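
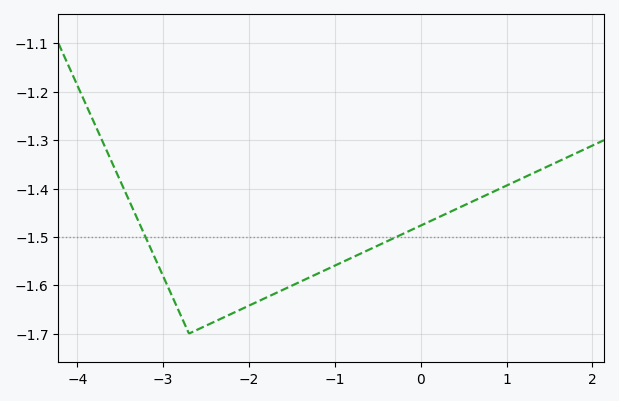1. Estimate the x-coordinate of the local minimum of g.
-2.7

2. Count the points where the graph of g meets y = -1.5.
2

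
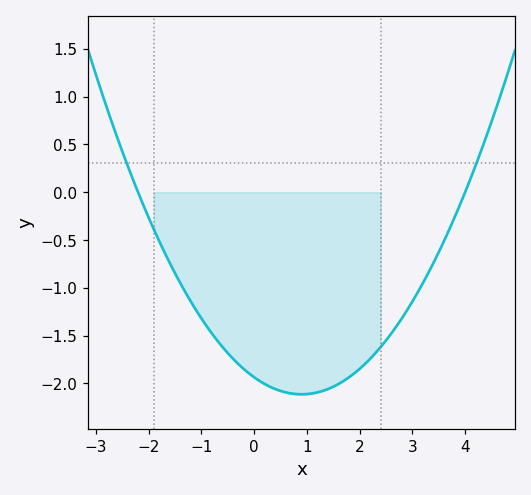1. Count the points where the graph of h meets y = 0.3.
2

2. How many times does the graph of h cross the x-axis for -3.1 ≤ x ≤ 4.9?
2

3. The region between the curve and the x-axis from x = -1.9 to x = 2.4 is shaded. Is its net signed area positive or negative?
negative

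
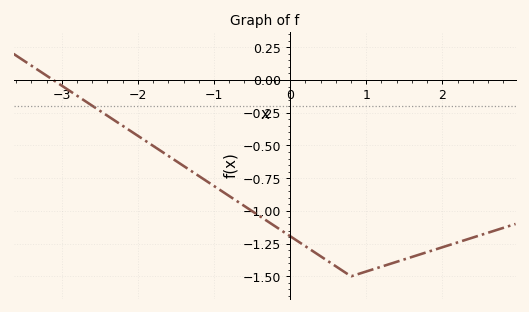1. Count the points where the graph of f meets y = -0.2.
1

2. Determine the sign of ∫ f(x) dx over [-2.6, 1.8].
negative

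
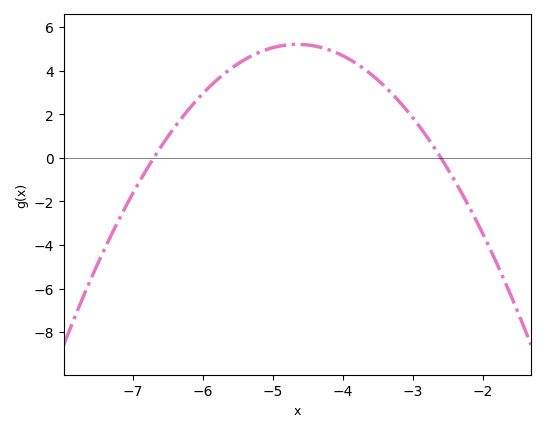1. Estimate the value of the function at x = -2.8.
0.967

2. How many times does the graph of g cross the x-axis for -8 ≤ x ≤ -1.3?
2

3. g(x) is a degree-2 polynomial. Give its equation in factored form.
y = -1.24(x + 6.7)(x + 2.6)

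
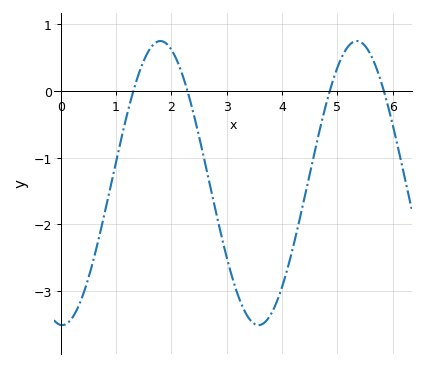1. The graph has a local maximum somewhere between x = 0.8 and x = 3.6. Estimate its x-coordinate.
1.81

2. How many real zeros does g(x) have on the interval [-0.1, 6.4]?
4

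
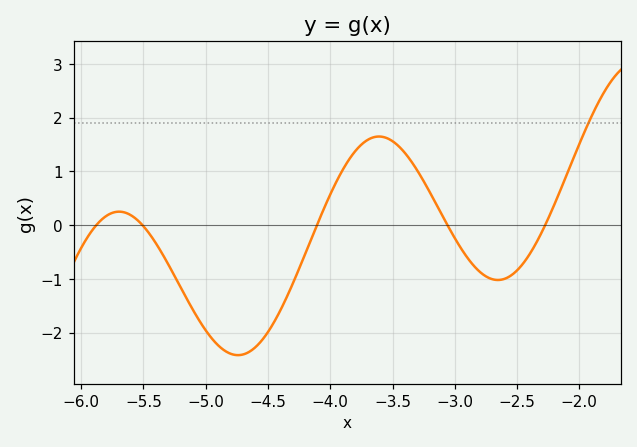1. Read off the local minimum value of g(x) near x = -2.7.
-1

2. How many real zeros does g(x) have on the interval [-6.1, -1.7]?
5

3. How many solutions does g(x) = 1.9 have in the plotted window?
1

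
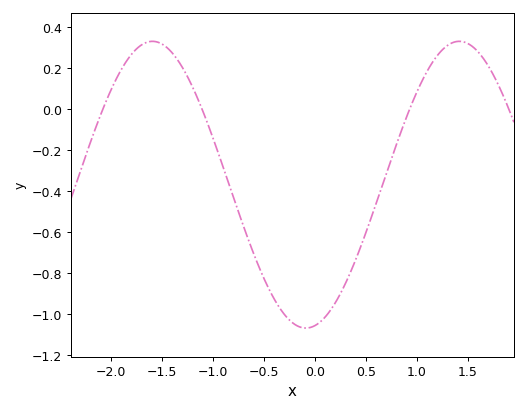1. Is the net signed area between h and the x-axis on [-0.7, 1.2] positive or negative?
negative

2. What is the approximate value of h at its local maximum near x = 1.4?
0.32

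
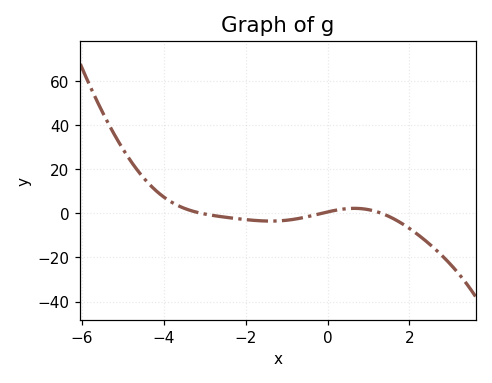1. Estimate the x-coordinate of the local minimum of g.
-1.4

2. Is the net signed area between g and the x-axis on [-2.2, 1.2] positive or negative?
negative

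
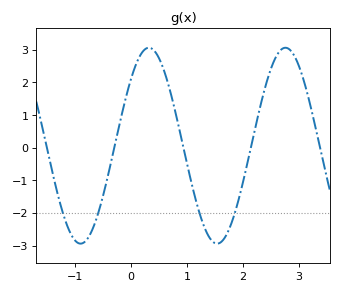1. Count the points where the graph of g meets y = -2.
4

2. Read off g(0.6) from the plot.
2.3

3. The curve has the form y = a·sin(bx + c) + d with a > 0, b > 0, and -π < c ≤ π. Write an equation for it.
y = 3sin(2.6x + 0.76) + 0.06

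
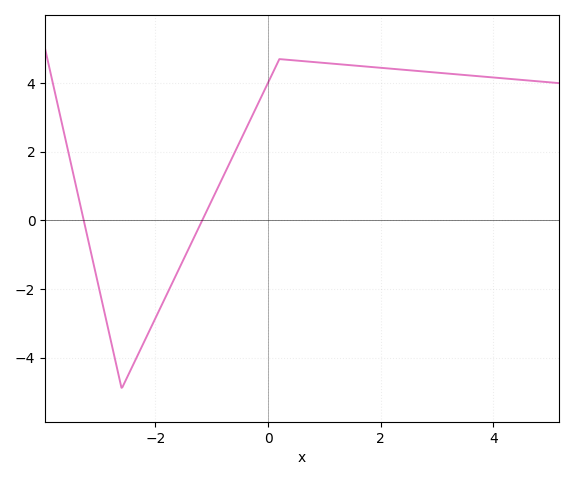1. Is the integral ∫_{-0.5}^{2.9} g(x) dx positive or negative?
positive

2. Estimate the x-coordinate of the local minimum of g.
-2.6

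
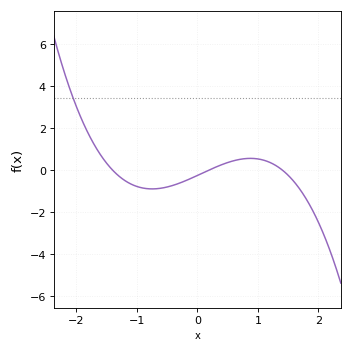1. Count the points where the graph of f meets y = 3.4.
1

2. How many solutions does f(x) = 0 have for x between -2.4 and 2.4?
3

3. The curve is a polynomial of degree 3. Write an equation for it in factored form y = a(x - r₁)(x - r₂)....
y = -0.68(x + 1.4)(x - 0.2)(x - 1.4)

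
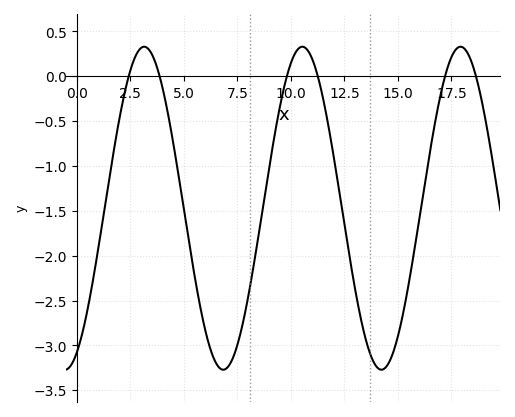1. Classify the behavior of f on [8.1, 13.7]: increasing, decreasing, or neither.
neither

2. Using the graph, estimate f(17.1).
-0.1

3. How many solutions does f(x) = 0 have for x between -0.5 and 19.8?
6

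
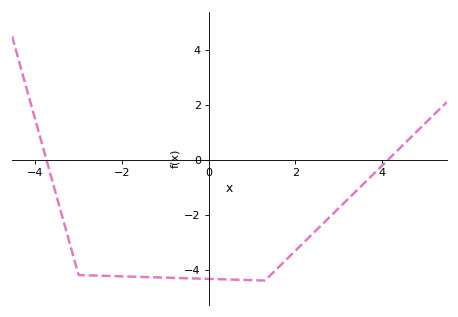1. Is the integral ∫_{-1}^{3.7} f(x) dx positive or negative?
negative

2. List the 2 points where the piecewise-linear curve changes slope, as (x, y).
(-3, -4.2); (1.3, -4.4)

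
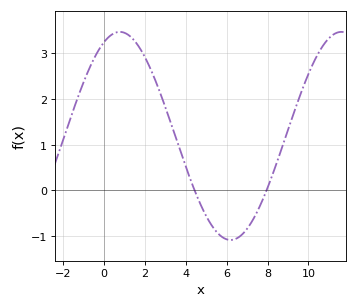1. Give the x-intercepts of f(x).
4.4, 8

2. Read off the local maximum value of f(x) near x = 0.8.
3.5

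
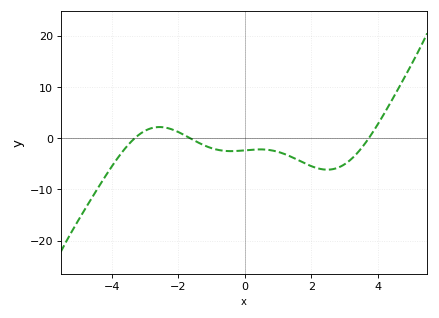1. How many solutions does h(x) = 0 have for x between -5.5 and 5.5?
3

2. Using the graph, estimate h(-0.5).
-3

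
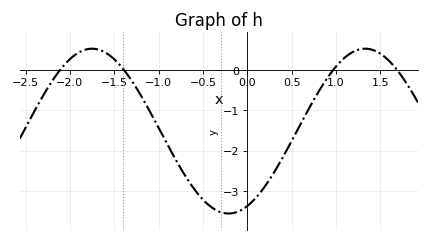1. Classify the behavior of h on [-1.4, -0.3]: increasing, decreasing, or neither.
decreasing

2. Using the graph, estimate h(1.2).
0.459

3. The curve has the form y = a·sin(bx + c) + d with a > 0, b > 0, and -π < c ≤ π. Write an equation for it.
y = 2.04sin(2.04x - 1.14) - 1.51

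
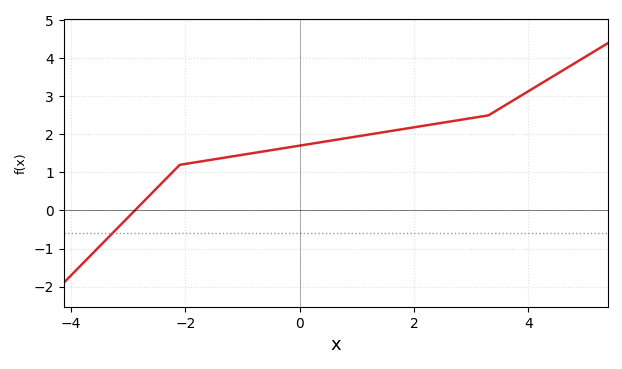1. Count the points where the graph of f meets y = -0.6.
1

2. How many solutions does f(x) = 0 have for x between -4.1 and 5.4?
1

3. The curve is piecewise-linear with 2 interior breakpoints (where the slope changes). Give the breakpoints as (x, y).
(-2.1, 1.2); (3.3, 2.5)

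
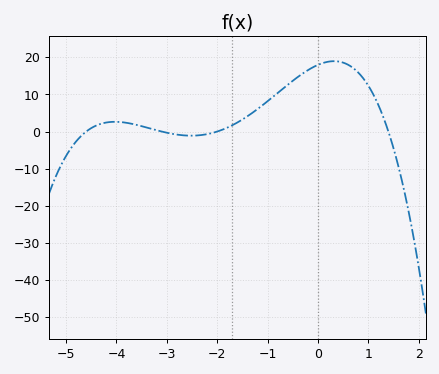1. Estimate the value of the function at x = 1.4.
0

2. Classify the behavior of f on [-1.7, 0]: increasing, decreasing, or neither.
increasing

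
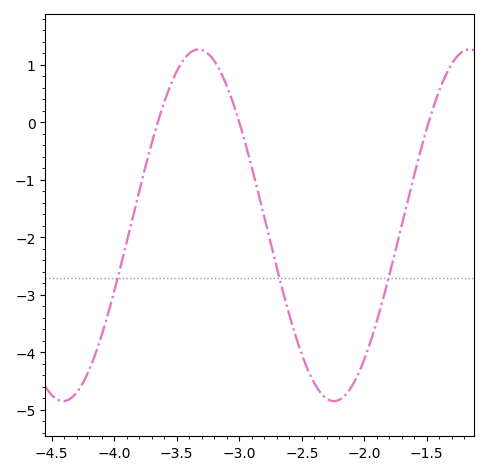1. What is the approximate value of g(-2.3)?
-4.81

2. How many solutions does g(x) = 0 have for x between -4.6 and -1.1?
3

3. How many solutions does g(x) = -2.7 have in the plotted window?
3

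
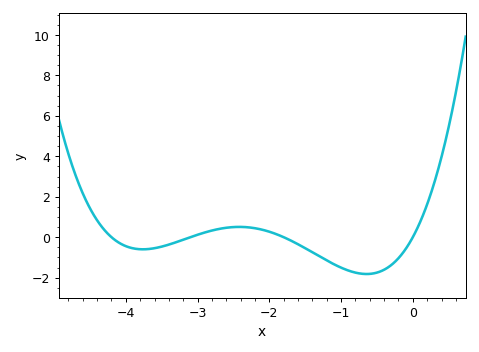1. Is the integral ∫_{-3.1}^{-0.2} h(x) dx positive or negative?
negative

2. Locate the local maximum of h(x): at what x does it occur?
-2.4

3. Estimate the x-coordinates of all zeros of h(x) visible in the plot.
-4.2, -3.1, -1.8, 0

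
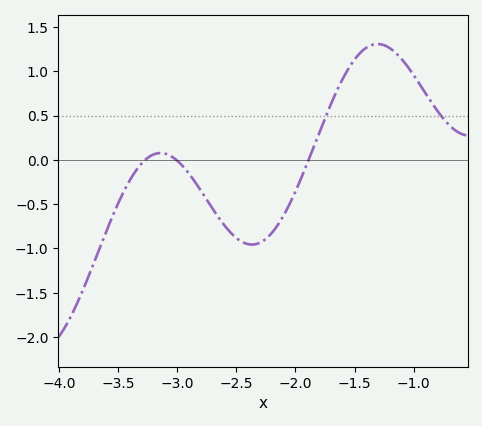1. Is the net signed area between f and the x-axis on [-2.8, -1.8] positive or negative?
negative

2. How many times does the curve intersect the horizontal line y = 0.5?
2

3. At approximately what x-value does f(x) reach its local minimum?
-2.35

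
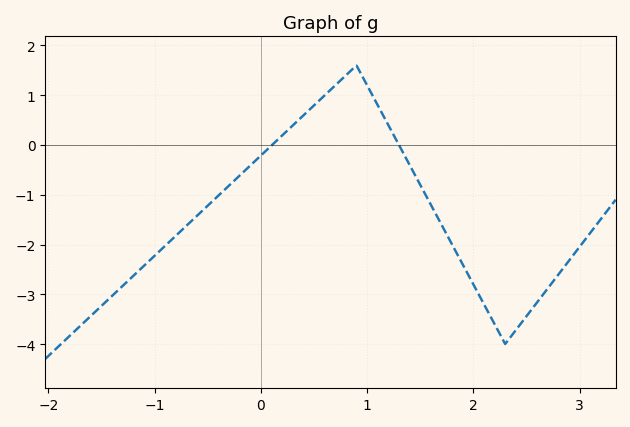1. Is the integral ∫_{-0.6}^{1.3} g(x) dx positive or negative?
positive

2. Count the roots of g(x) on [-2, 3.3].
2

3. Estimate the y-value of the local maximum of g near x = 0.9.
1.6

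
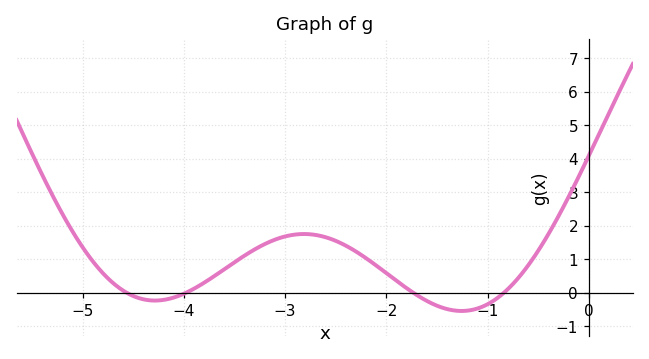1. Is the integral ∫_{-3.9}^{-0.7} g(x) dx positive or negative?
positive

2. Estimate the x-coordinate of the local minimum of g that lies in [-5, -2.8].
-4.29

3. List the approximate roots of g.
-4.56, -3.98, -1.73, -0.837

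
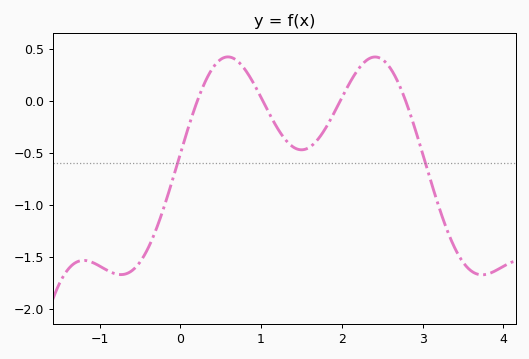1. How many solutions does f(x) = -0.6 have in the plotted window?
2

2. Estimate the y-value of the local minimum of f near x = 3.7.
-1.68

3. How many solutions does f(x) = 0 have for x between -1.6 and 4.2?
4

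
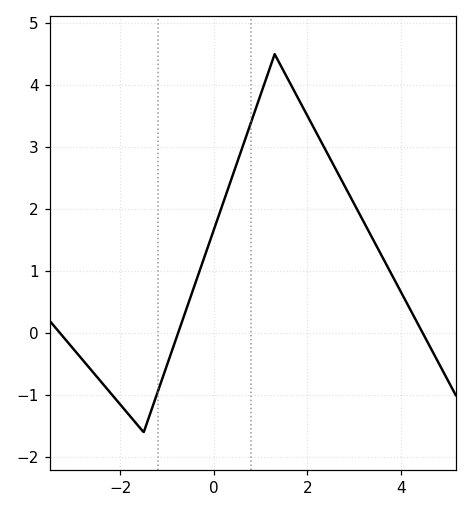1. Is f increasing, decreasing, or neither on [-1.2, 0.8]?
increasing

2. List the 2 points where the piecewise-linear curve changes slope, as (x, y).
(-1.5, -1.6); (1.3, 4.5)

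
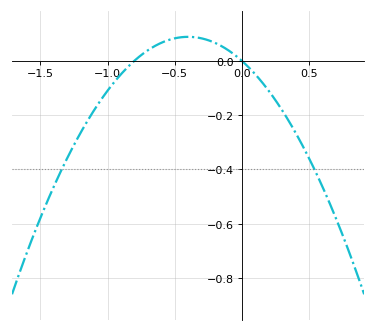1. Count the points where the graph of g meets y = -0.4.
2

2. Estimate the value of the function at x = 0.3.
-0.182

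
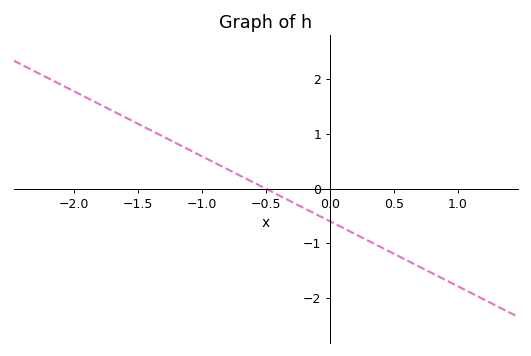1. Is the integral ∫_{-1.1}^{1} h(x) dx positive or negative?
negative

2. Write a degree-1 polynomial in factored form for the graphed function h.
y = -1.19(x + 0.5)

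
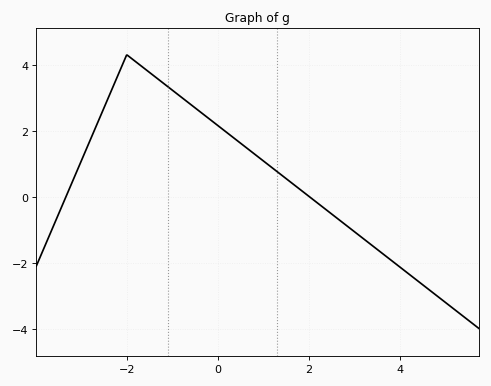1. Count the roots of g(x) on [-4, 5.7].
2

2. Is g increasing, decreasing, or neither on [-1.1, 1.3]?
decreasing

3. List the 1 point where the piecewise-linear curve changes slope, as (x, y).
(-2, 4.3)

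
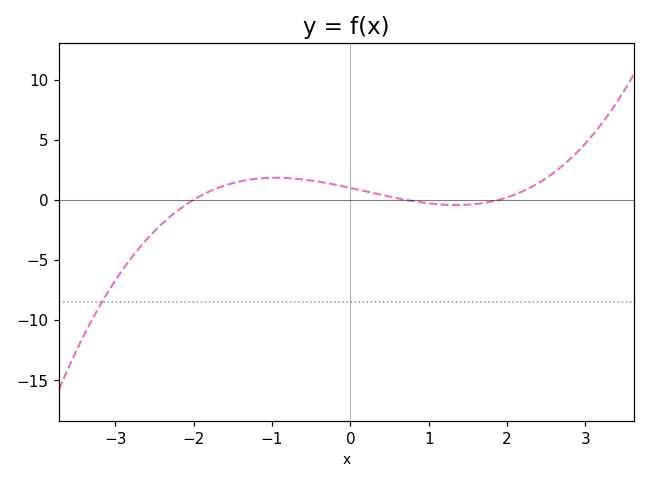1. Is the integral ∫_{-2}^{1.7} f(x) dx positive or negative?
positive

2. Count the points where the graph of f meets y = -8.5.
1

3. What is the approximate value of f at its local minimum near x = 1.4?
-0.5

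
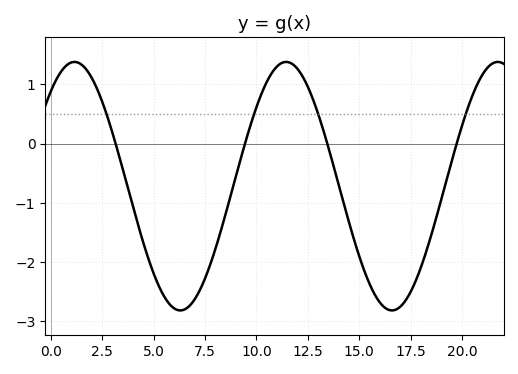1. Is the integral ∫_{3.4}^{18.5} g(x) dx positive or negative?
negative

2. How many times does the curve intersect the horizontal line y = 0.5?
4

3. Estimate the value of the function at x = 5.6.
-2.6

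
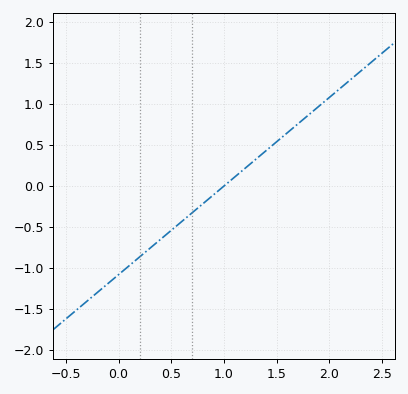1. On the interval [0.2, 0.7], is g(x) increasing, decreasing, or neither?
increasing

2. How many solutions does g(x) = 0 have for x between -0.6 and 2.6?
1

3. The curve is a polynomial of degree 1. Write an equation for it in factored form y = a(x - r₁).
y = 1.08(x - 1)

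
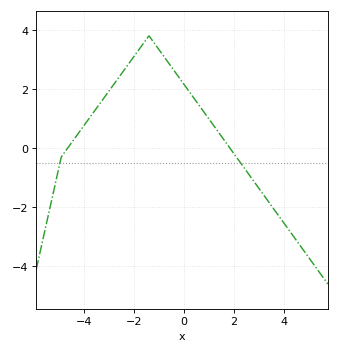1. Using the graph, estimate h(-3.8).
0.989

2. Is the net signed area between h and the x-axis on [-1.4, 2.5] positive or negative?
positive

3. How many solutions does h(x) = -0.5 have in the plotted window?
2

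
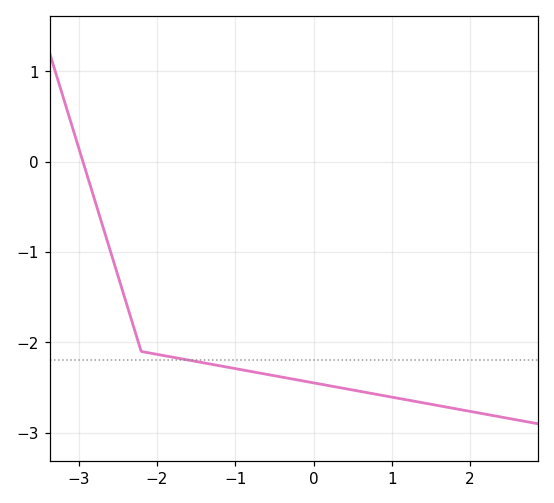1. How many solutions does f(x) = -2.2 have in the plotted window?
1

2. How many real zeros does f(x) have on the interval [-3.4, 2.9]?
1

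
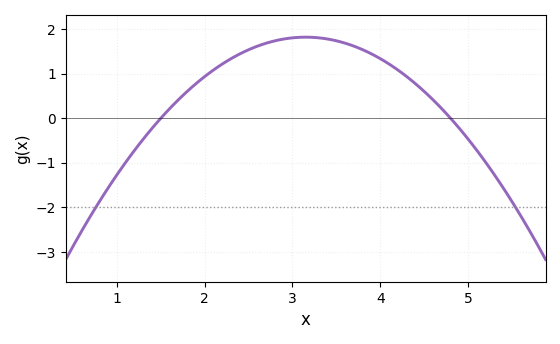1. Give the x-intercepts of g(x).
1.5, 4.8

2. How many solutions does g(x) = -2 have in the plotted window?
2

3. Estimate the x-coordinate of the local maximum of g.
3.15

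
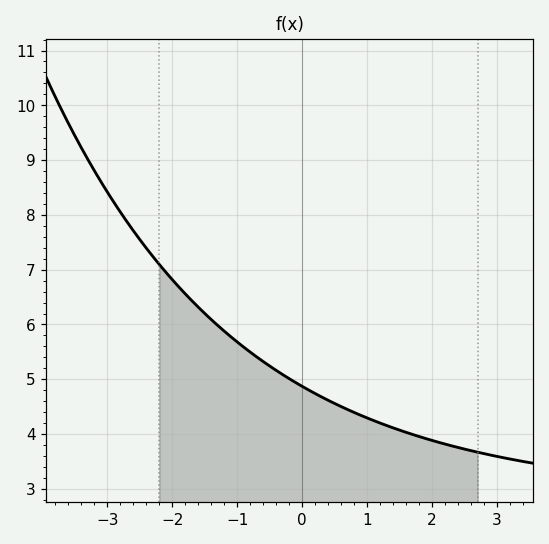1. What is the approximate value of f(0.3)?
4.68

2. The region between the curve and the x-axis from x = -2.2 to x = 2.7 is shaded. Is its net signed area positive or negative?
positive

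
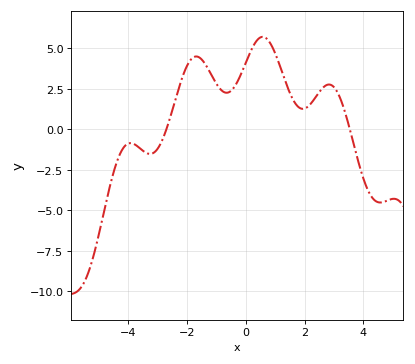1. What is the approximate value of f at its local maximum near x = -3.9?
-0.8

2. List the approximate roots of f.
-2.8, 3.6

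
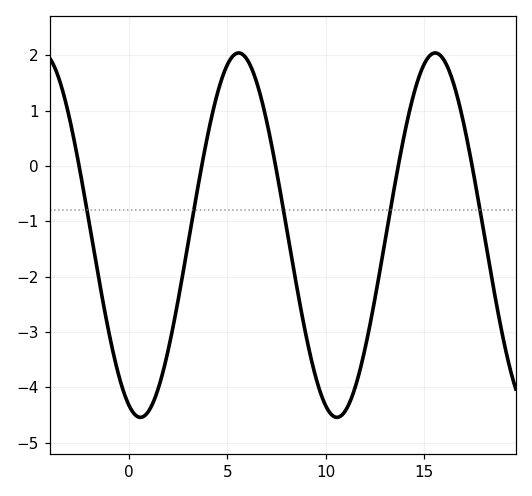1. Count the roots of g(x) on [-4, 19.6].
5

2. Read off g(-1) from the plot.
-3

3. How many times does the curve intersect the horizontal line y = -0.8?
5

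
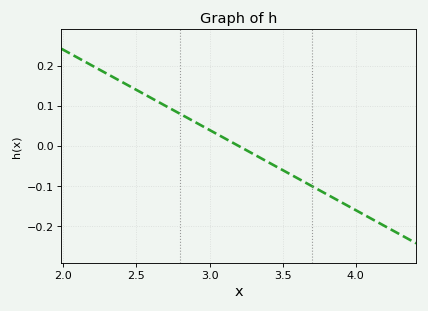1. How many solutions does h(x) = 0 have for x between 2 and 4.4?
1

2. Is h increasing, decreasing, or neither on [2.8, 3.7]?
decreasing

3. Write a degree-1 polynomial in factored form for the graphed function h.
y = -0.2(x - 3.2)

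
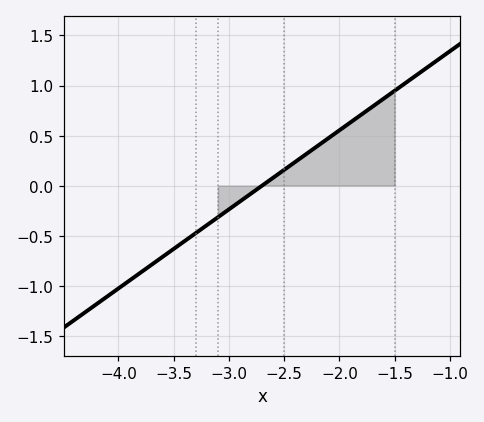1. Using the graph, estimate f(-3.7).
-0.79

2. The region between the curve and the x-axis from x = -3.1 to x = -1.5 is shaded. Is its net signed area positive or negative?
positive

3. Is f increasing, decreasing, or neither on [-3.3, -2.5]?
increasing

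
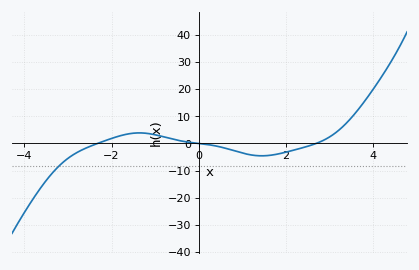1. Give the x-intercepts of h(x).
-2.4, 0, 2.6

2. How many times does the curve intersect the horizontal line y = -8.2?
1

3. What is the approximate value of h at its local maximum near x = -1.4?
4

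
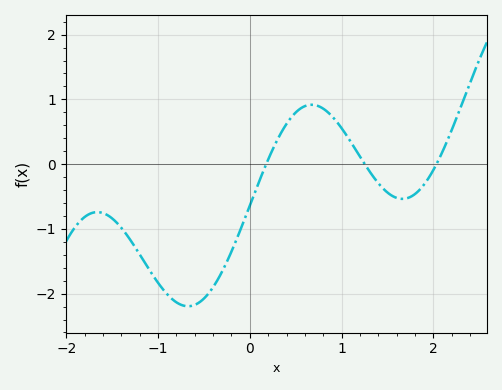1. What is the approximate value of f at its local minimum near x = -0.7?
-2.2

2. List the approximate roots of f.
0.178, 1.25, 2.03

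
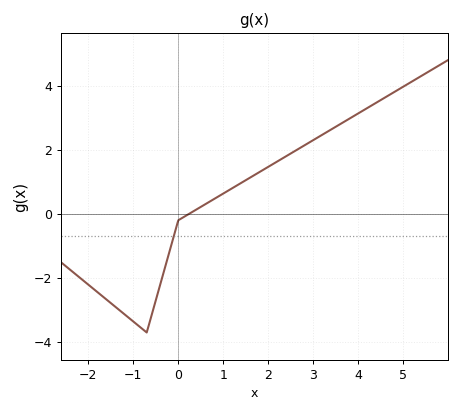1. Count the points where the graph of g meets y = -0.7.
1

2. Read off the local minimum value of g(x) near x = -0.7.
-3.6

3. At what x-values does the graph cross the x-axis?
0.2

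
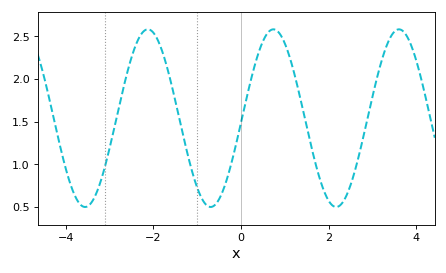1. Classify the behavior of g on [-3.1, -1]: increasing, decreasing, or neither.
neither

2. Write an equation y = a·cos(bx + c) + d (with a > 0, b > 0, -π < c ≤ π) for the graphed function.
y = 1.04cos(2.2x - 1.6) + 1.54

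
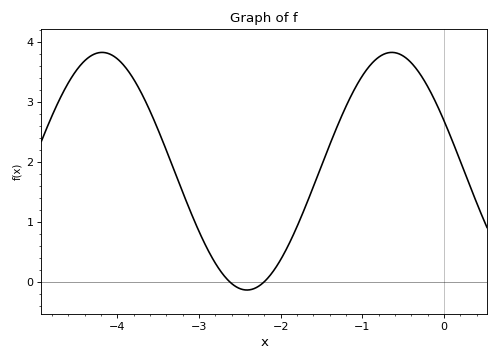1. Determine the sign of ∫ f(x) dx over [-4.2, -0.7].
positive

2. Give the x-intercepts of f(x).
-2.62, -2.21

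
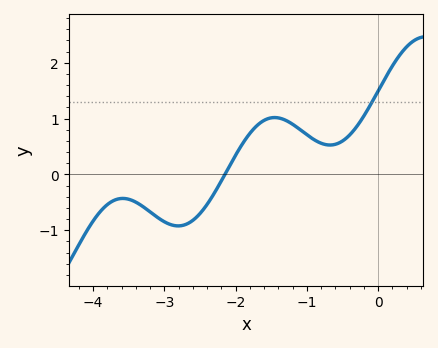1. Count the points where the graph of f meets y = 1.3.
1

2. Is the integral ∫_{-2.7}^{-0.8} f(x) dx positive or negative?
positive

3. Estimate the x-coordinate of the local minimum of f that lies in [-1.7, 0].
-0.677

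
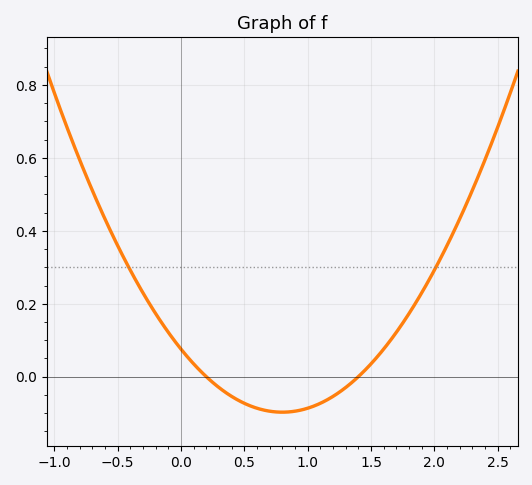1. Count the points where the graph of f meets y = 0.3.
2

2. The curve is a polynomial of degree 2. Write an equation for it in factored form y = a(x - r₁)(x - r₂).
y = 0.27(x - 0.2)(x - 1.4)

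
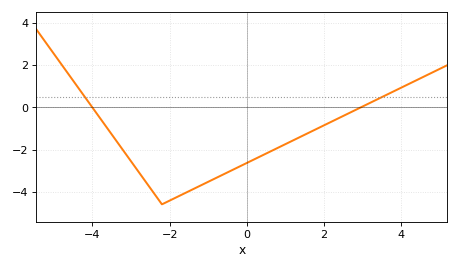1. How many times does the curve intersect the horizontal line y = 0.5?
2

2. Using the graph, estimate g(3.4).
0.401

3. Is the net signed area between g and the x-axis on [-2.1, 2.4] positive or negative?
negative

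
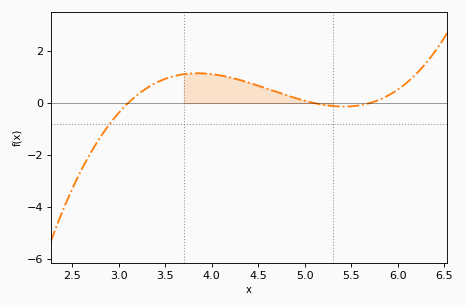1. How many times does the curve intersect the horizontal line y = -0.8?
1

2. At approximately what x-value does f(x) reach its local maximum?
3.8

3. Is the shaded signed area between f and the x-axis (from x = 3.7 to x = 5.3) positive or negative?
positive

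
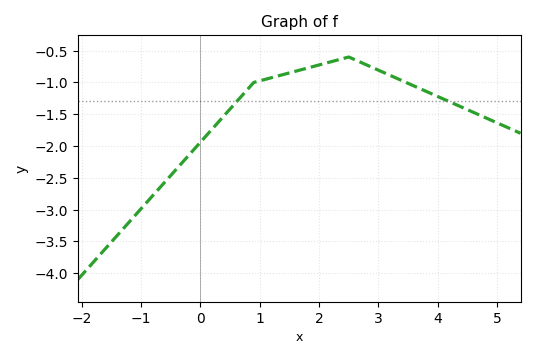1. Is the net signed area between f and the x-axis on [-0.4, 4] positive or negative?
negative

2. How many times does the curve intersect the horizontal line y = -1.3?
2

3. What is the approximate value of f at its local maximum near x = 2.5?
-0.6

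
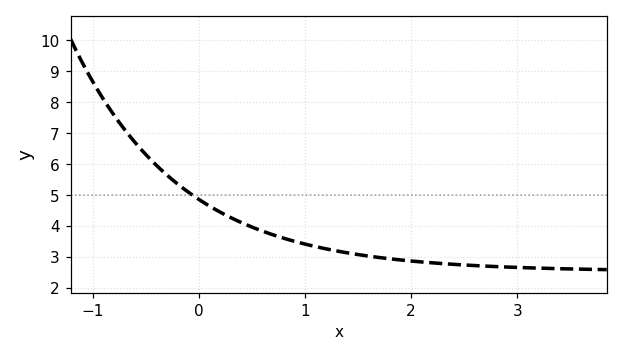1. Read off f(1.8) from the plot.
2.9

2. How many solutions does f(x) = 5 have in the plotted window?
1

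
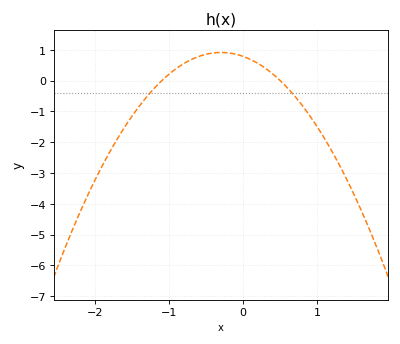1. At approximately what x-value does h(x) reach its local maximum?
-0.3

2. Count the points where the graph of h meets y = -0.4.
2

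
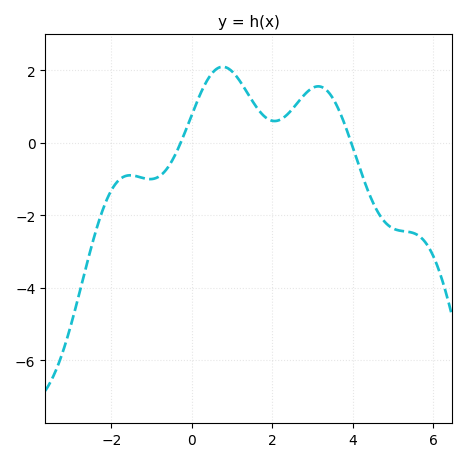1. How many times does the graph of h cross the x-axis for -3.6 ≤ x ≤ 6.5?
2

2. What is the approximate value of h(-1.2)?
-0.976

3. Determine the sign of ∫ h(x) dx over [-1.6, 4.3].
positive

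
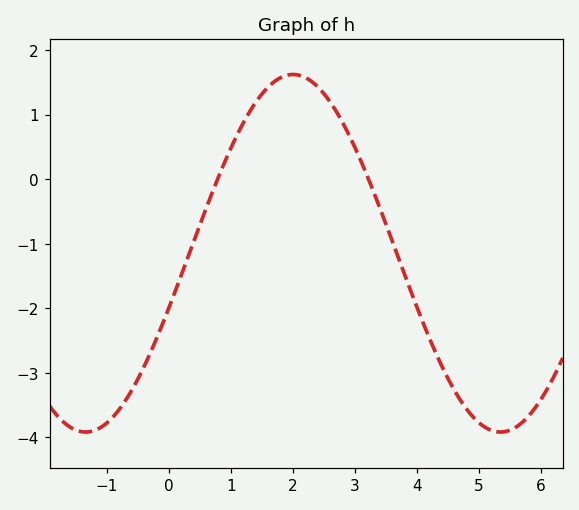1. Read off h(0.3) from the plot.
-1.2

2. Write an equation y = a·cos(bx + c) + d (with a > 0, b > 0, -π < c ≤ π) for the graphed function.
y = 2.77cos(0.94x - 1.9) - 1.15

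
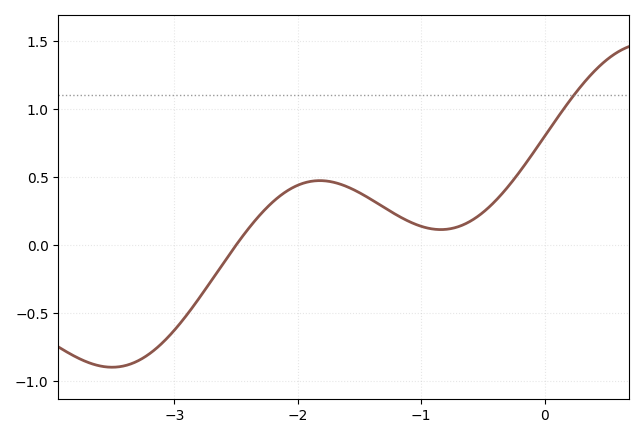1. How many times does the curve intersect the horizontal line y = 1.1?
1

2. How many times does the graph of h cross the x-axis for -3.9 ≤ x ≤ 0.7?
1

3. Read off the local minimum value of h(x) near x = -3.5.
-0.9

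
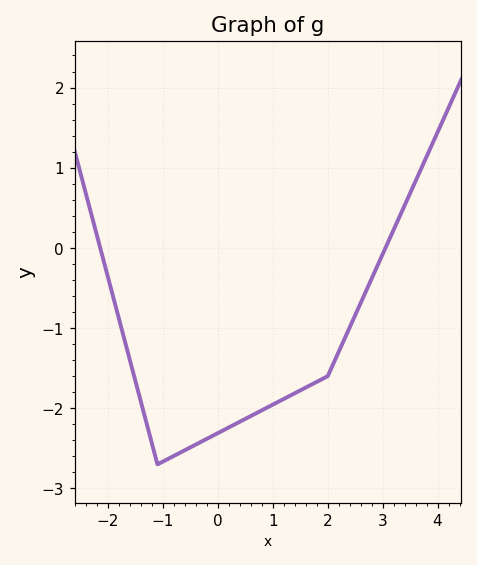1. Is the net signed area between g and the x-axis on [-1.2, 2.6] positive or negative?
negative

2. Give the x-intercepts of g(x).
-2.14, 3.05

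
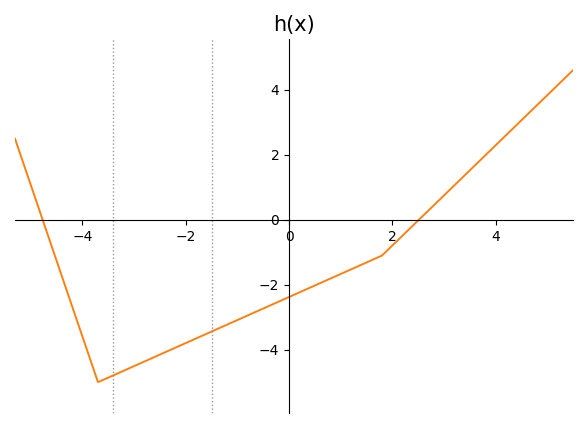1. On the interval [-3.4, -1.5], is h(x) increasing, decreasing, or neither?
increasing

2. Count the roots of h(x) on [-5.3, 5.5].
2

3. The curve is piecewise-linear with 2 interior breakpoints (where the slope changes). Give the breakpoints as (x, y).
(-3.7, -5); (1.8, -1.1)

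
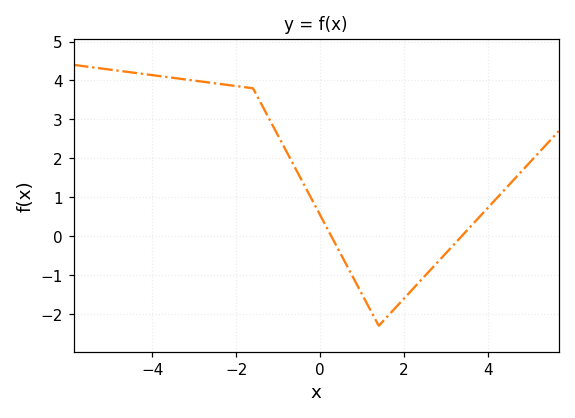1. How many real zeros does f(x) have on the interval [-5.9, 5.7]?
2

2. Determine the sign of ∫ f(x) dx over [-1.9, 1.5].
positive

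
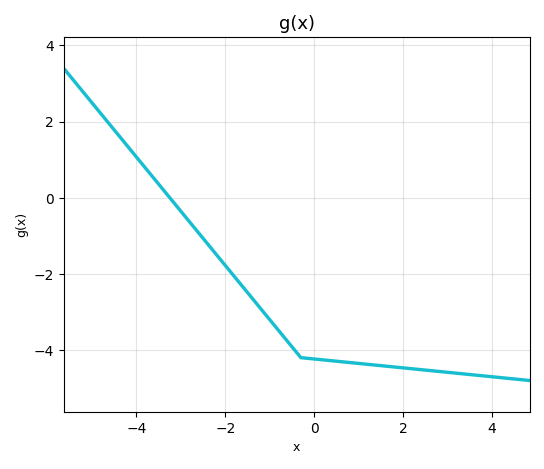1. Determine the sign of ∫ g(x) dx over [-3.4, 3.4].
negative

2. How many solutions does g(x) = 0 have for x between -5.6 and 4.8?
1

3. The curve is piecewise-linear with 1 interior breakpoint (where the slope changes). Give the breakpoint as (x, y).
(-0.3, -4.2)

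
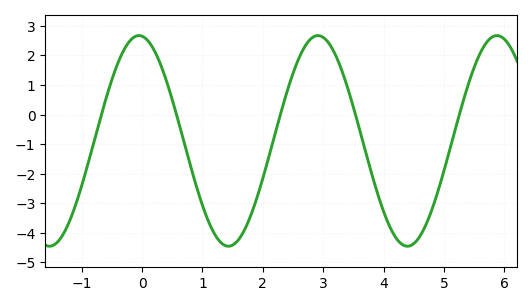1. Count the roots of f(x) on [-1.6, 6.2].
5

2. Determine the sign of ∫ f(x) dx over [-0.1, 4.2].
negative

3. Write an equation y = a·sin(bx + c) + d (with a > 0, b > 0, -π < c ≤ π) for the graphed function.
y = 3.56sin(2.1x + 1.7) - 0.89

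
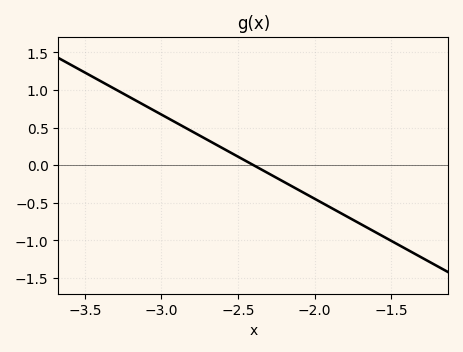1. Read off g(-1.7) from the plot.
-0.784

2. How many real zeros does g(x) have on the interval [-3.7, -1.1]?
1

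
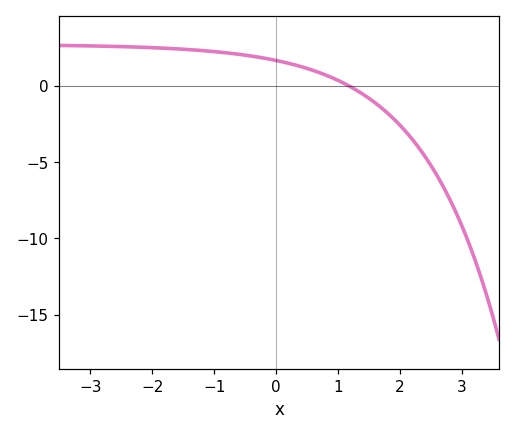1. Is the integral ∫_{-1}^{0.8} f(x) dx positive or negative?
positive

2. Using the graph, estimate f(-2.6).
2.5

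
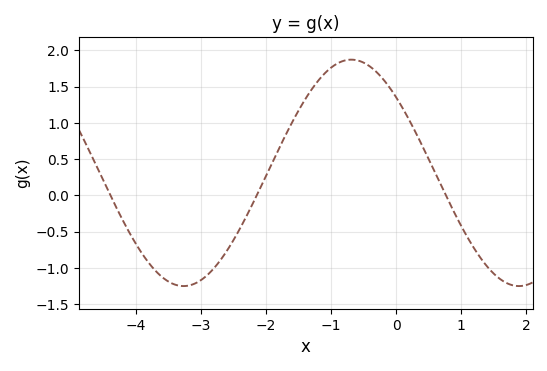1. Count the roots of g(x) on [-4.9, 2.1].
3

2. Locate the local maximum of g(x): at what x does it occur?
-0.687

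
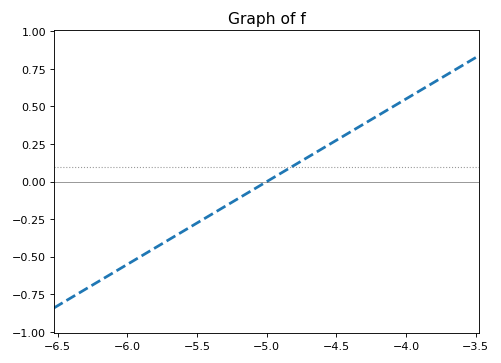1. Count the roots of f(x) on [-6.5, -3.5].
1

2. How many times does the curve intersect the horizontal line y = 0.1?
1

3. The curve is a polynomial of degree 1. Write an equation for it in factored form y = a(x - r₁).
y = 0.55(x + 5)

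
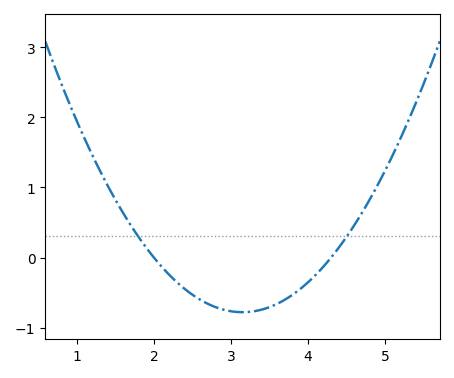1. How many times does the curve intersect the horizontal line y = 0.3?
2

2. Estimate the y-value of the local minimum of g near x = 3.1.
-0.78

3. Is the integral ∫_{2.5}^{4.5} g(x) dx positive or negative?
negative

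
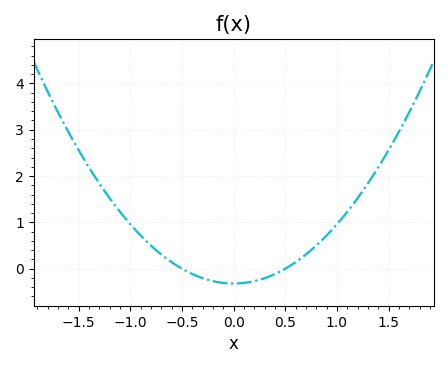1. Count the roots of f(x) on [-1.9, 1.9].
2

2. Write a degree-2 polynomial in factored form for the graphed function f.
y = 1.28(x + 0.5)(x - 0.5)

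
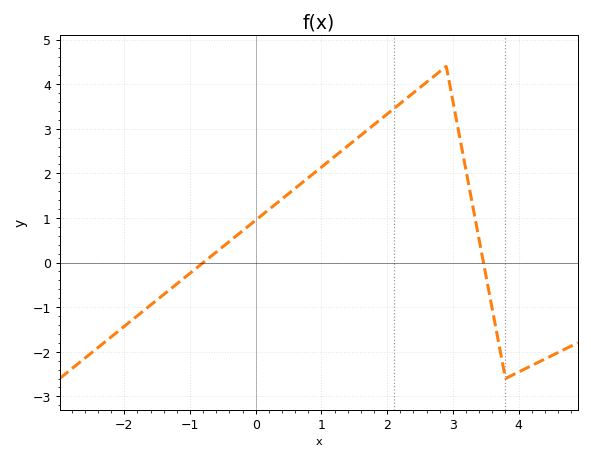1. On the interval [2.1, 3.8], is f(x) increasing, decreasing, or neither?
neither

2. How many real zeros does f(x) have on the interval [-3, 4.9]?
2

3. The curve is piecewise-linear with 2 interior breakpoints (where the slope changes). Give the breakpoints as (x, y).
(2.9, 4.4); (3.8, -2.6)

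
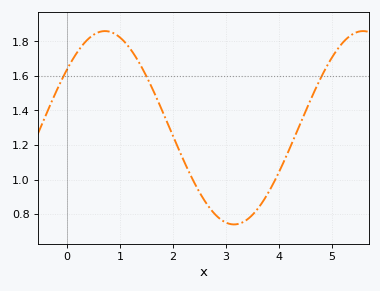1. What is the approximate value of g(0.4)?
1.82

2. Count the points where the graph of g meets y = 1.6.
3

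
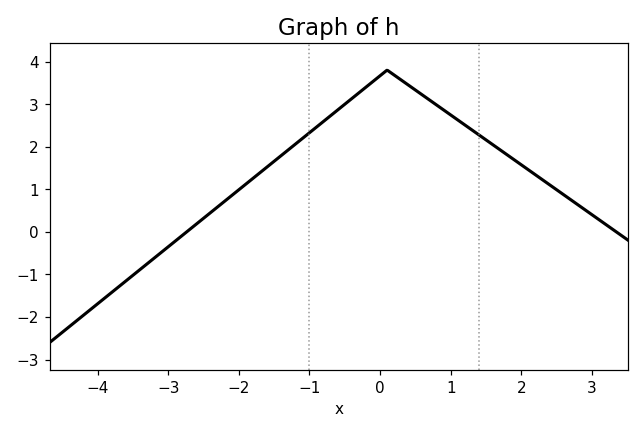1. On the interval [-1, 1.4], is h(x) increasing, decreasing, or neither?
neither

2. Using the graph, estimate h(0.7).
3.1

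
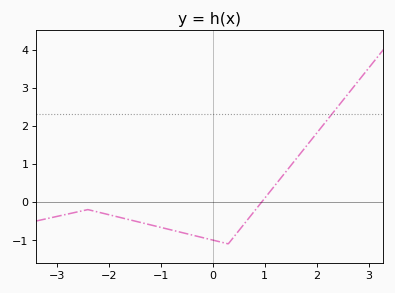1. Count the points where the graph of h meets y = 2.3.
1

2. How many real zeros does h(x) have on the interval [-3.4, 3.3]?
1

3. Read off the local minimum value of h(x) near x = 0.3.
-1.1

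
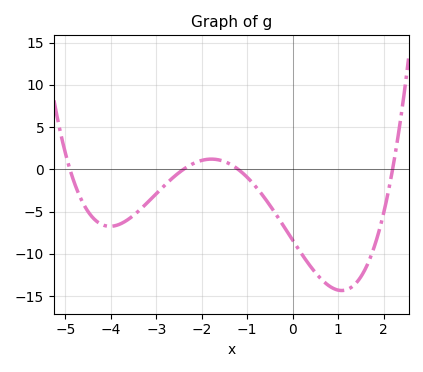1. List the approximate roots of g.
-4.9, -2.4, -1.2, 2.2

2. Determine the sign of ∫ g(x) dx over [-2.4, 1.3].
negative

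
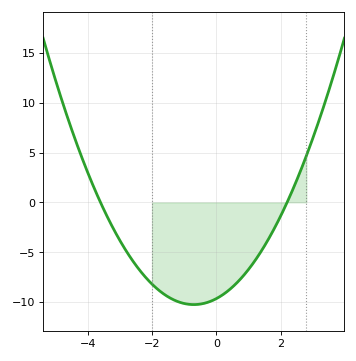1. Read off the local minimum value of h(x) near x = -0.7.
-10.3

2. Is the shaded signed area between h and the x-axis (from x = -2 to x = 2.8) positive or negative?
negative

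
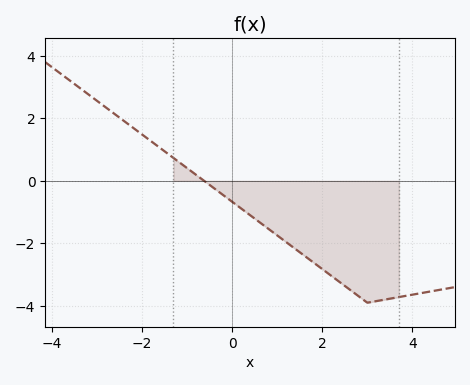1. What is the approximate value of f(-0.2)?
-0.452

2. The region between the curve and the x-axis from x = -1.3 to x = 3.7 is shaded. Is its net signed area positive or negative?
negative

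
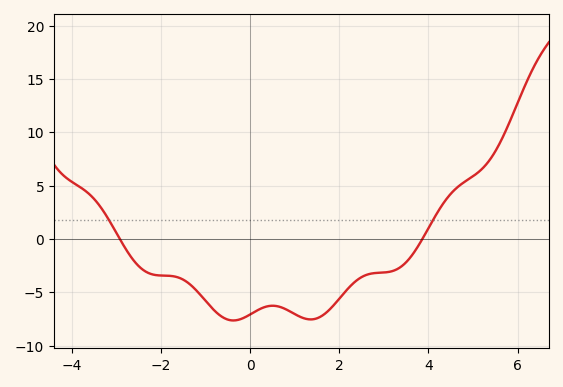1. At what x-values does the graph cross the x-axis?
-2.93, 3.86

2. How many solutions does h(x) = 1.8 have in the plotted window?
2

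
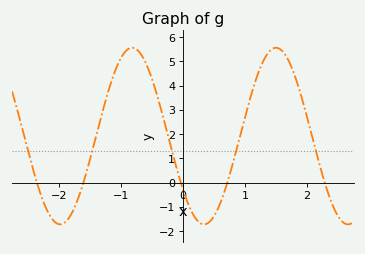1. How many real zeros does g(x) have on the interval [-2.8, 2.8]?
5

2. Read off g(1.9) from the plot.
3.7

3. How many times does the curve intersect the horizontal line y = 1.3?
5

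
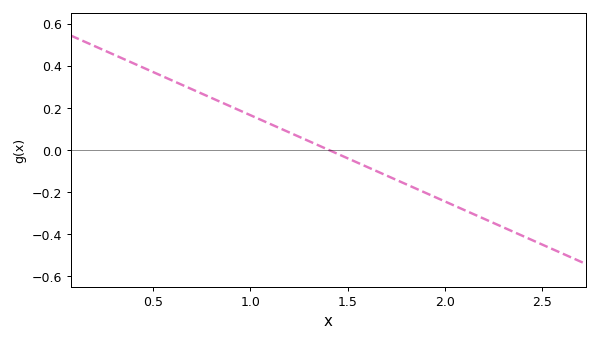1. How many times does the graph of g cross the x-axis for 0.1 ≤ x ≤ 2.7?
1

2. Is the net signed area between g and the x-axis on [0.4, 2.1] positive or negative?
positive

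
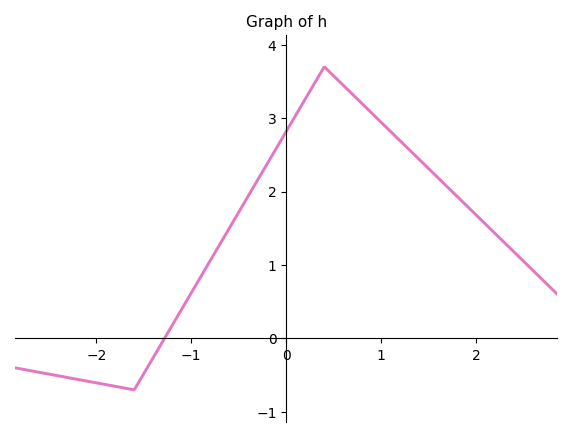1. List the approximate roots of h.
-1.3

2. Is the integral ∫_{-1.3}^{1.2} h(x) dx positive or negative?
positive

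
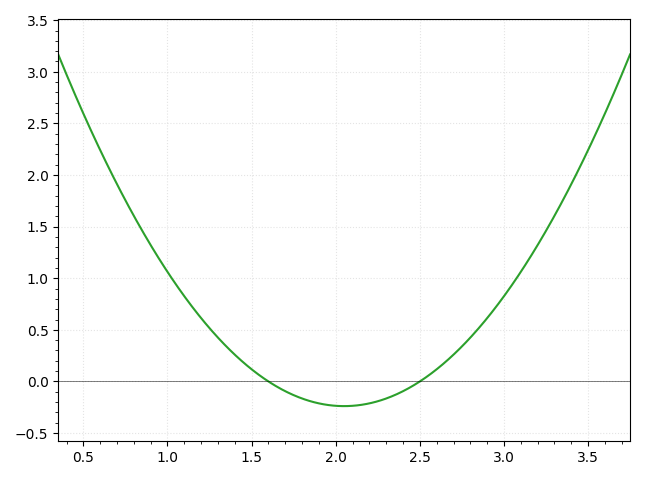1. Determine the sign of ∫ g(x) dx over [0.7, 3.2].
positive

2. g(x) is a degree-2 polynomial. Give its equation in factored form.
y = 1.18(x - 1.6)(x - 2.5)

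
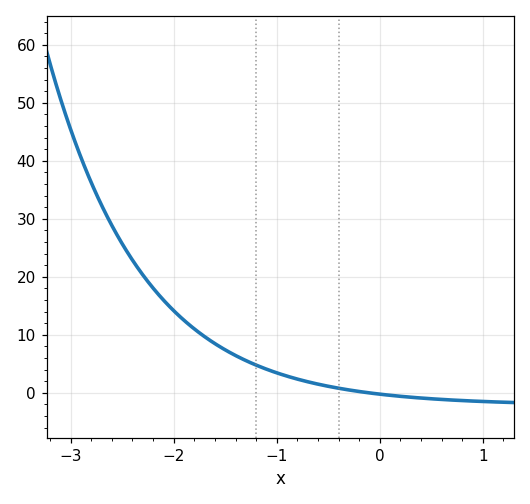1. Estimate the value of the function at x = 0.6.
-1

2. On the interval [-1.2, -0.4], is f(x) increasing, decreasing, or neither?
decreasing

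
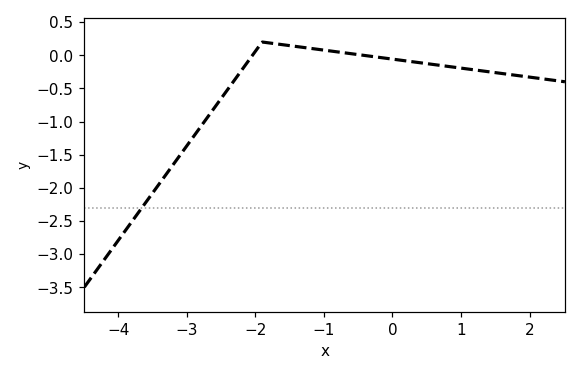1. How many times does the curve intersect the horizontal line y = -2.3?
1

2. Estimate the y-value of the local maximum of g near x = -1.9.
0.2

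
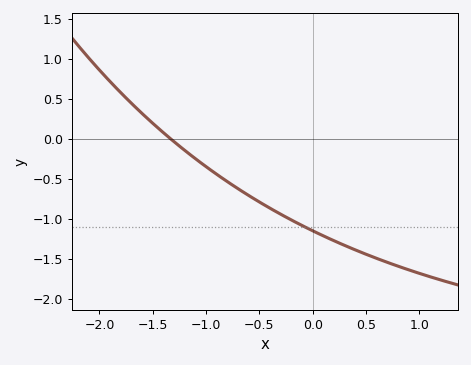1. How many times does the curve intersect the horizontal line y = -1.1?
1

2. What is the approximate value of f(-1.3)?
-0.05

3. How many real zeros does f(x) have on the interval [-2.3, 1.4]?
1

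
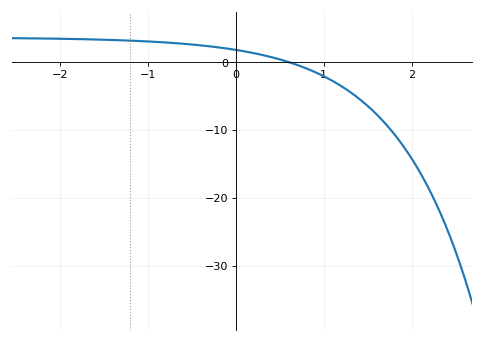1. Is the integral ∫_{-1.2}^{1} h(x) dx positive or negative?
positive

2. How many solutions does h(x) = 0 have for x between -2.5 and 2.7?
1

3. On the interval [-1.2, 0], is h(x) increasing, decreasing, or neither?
decreasing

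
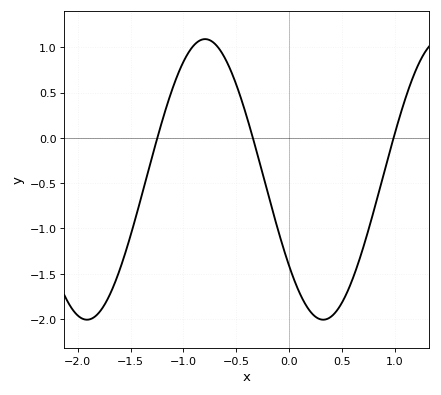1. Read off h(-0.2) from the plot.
-0.6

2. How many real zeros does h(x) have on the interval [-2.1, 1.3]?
3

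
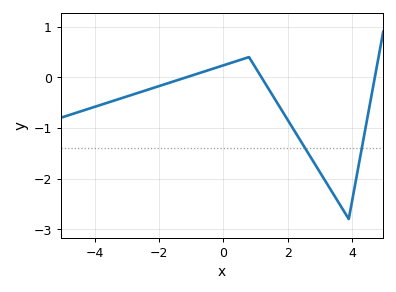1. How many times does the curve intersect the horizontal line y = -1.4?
2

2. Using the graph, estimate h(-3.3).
-0.44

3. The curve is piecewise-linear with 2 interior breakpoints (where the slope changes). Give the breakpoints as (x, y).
(0.8, 0.4); (3.9, -2.8)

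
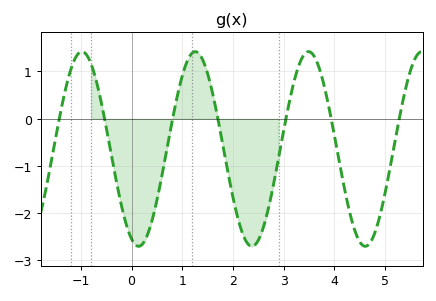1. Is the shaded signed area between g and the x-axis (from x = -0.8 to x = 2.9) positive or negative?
negative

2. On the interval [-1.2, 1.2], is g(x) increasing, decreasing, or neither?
neither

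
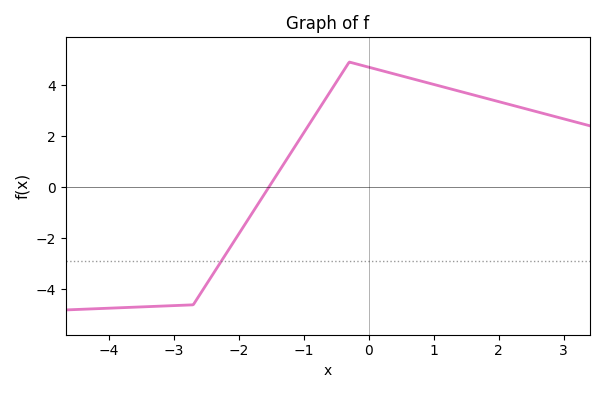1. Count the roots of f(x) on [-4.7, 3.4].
1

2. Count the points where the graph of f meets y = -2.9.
1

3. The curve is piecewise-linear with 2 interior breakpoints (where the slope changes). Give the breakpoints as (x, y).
(-2.7, -4.6); (-0.3, 4.9)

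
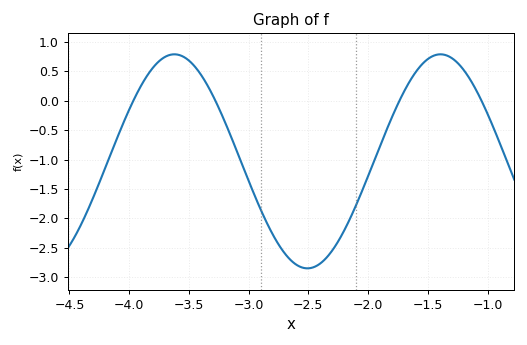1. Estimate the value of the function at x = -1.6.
0.5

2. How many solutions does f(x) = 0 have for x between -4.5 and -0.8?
4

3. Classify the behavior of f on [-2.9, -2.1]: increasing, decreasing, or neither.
neither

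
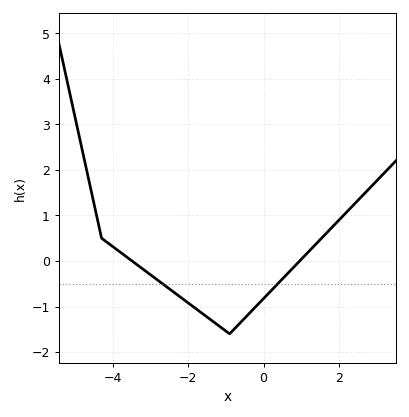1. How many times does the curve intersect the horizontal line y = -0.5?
2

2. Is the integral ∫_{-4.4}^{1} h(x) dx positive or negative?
negative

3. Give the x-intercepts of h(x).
-3.49, 0.96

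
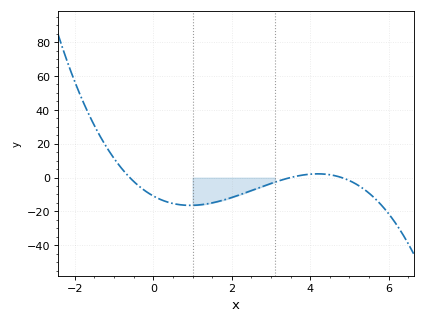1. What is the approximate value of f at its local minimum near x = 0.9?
-16.4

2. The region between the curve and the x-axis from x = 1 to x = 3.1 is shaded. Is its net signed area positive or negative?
negative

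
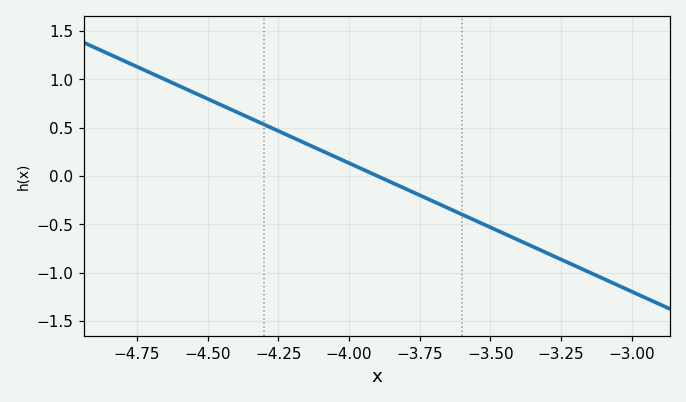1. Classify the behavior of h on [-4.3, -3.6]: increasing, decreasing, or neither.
decreasing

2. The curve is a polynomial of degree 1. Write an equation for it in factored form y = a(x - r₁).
y = -1.33(x + 3.9)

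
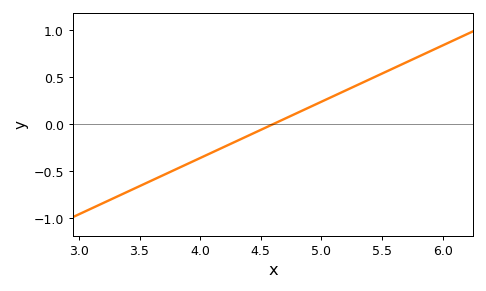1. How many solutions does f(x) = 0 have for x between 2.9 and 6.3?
1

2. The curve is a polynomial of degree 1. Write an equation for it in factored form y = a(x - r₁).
y = 0.6(x - 4.6)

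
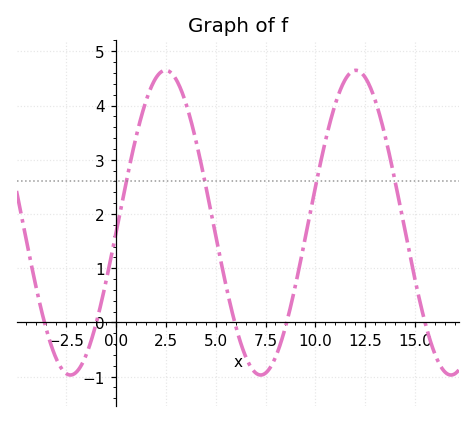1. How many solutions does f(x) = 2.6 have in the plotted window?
4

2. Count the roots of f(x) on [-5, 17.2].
5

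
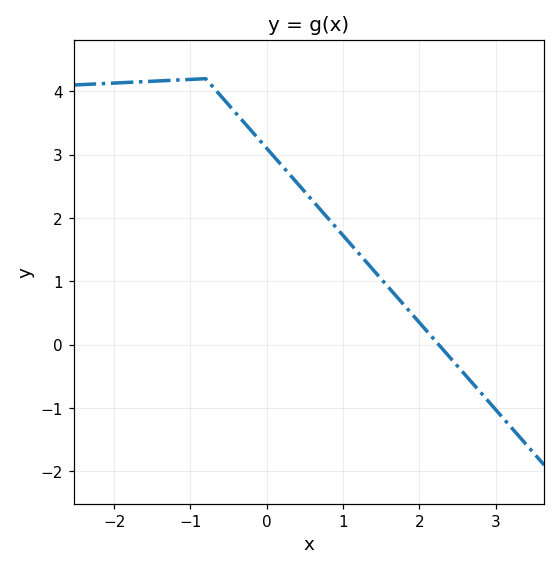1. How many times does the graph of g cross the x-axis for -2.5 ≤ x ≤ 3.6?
1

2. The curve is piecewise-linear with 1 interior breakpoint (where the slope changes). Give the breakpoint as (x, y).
(-0.8, 4.2)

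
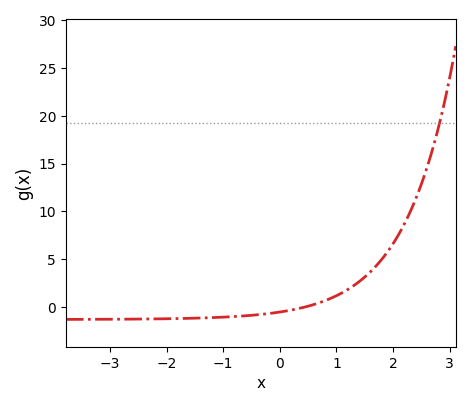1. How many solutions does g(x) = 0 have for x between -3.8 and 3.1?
1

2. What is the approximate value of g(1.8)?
4.97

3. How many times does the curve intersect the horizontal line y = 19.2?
1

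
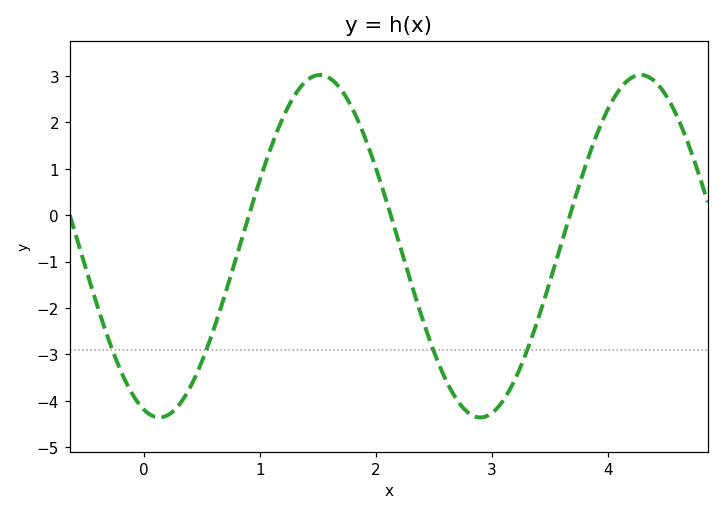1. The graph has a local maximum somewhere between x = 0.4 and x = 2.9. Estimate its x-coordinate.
1.5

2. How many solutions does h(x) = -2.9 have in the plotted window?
4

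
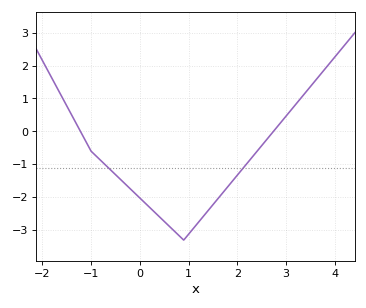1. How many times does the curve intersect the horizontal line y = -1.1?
2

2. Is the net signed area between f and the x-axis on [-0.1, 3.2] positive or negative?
negative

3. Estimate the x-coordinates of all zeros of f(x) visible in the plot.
-1.22, 2.74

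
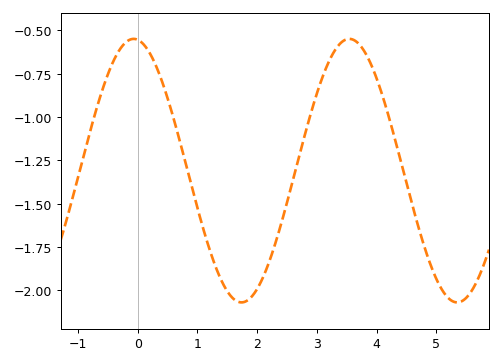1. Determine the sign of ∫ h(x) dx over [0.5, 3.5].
negative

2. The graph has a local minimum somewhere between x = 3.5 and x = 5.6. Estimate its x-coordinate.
5.3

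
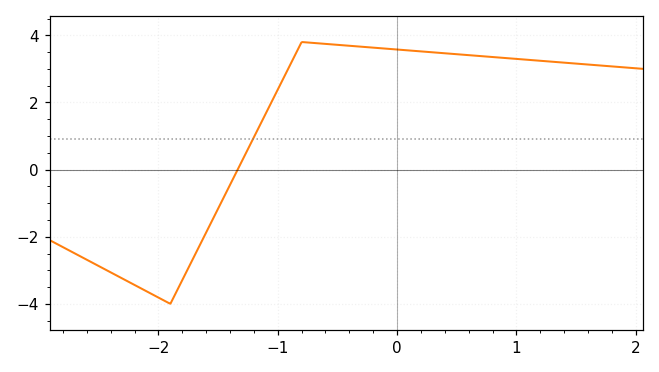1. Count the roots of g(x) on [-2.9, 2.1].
1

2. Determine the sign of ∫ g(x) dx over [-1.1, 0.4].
positive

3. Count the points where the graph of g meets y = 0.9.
1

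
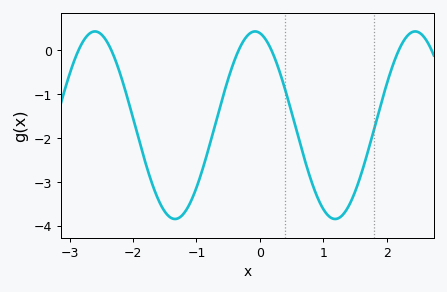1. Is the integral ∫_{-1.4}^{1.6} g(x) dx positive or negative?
negative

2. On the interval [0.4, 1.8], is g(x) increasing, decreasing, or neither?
neither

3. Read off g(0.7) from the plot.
-2.5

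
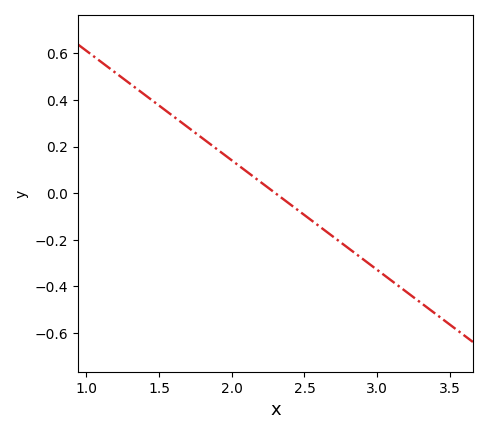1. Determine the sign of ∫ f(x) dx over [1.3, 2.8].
positive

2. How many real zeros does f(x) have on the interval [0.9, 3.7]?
1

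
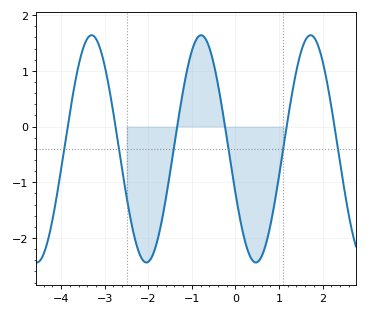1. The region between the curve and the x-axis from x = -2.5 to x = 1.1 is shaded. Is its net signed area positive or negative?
negative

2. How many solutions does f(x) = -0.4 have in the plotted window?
6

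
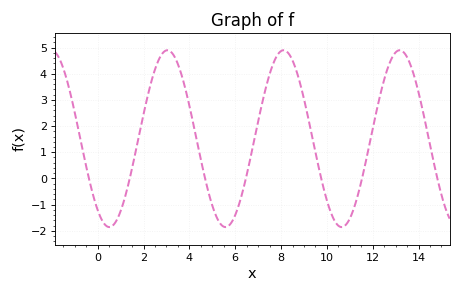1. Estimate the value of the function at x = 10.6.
-1.9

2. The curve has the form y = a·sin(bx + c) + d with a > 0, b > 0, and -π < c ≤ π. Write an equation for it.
y = 3.38sin(1.2x - 2.2) + 1.52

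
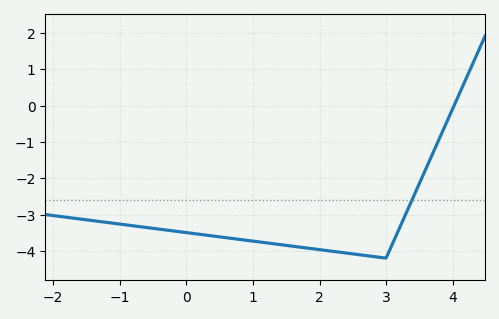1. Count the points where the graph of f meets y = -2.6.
1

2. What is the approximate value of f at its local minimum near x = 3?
-4.2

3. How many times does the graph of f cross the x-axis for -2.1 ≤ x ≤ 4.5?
1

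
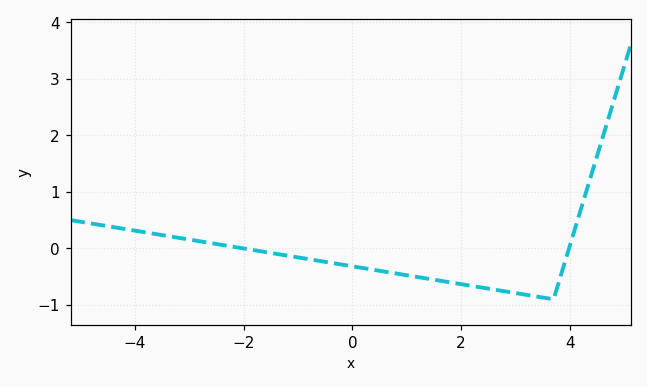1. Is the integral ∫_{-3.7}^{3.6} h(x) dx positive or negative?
negative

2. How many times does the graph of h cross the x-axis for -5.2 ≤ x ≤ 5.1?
2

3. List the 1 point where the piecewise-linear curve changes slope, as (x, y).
(3.7, -0.9)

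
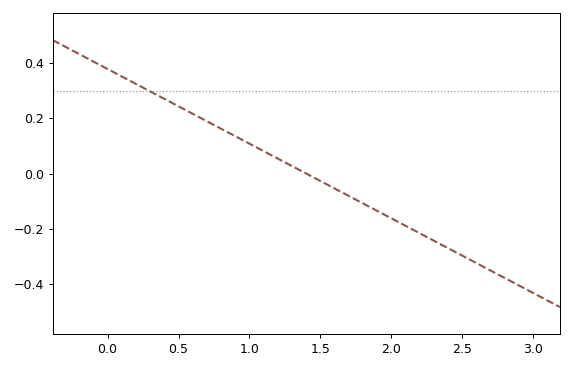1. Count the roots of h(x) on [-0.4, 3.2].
1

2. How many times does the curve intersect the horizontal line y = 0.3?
1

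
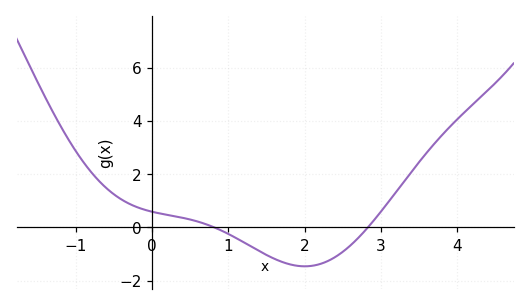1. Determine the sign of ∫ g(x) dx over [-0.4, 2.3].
negative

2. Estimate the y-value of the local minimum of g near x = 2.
-1.4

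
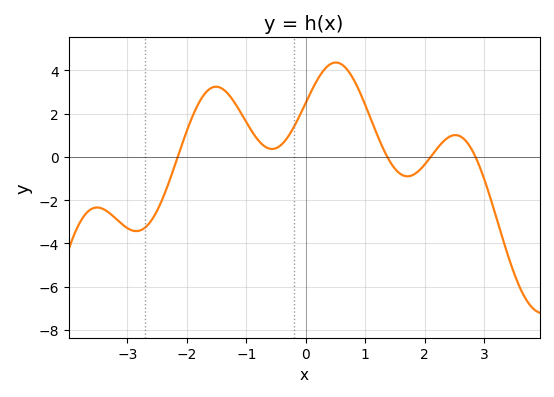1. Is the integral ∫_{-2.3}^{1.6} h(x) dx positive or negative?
positive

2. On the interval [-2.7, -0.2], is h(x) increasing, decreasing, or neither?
neither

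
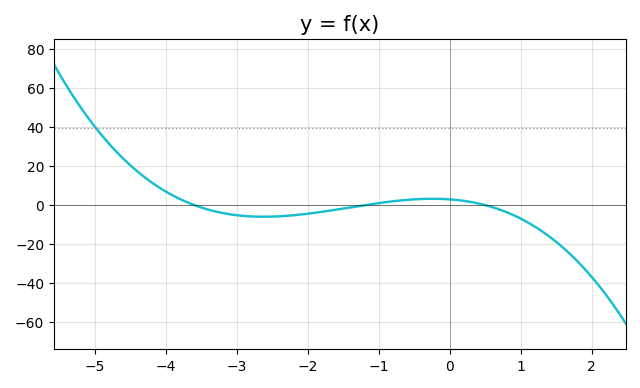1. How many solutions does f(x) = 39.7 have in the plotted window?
1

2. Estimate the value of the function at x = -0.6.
2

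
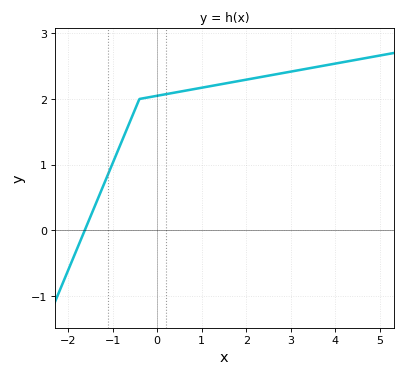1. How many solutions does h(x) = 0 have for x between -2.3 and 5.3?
1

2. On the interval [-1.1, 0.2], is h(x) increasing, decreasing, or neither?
increasing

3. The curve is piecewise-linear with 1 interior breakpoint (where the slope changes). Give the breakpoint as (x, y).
(-0.4, 2)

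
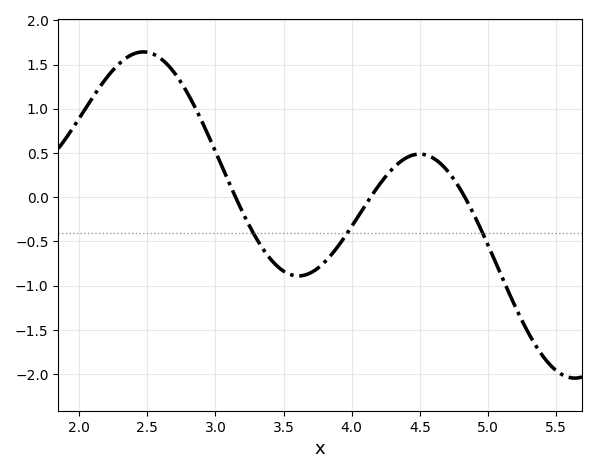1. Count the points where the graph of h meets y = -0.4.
3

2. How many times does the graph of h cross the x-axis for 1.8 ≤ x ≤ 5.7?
3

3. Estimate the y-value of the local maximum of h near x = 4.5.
0.487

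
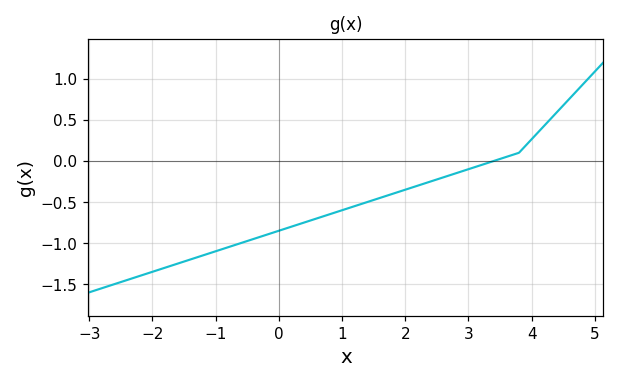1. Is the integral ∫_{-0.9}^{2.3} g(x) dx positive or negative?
negative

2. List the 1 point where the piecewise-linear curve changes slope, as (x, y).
(3.8, 0.1)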